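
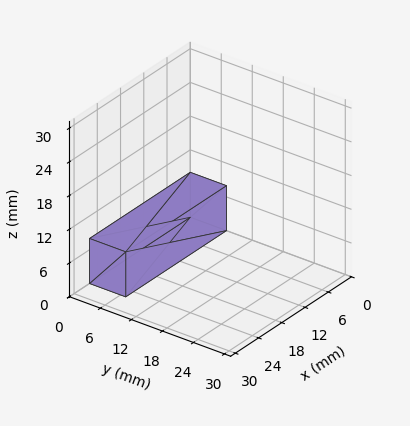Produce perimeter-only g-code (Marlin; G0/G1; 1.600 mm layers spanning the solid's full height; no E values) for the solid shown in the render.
Reading the render: the shape is a rectangular box, roughly 26 × 7 mm footprint and 8 mm tall (dimensions read to the nearest mm from the axis ticks). For the g-code, the solid's height is divided into equal slices at the stated Δz and each level perimeter traced with G1 moves after a G0 lift.

; perimeter-only toolpath
G21 ; units = mm
G90 ; absolute positioning
G28 ; home
; layer 1
G0 Z1.600
G0 X0.000 Y0.000
G1 X26.000 Y0.000
G1 X26.000 Y7.000
G1 X0.000 Y7.000
G1 X0.000 Y0.000
; layer 2
G0 Z3.200
G0 X0.000 Y0.000
G1 X26.000 Y0.000
G1 X26.000 Y7.000
G1 X0.000 Y7.000
G1 X0.000 Y0.000
; layer 3
G0 Z4.800
G0 X0.000 Y0.000
G1 X26.000 Y0.000
G1 X26.000 Y7.000
G1 X0.000 Y7.000
G1 X0.000 Y0.000
; layer 4
G0 Z6.400
G0 X0.000 Y0.000
G1 X26.000 Y0.000
G1 X26.000 Y7.000
G1 X0.000 Y7.000
G1 X0.000 Y0.000
; layer 5
G0 Z8.000
G0 X0.000 Y0.000
G1 X26.000 Y0.000
G1 X26.000 Y7.000
G1 X0.000 Y7.000
G1 X0.000 Y0.000
M2 ; end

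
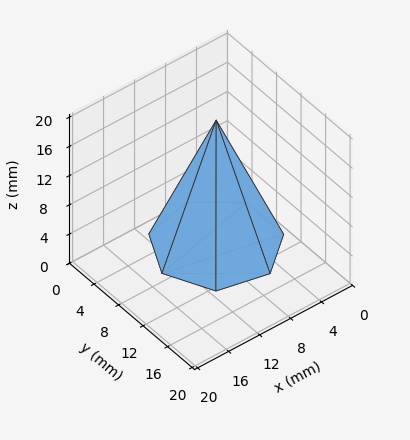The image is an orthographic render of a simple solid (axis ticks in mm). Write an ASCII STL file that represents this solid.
Reading the render: the shape is a regular 7-sided pyramid, base circumscribed radius ≈ 7 mm, apex at z ≈ 17 mm (dimensions read to the nearest mm from the axis ticks). For the STL, each face is triangulated and given an outward normal.

solid part
  facet normal 0.0000 0.0000 -1.0000
    outer loop
      vertex 5.442 13.824 0.000
      vertex 11.364 12.473 0.000
      vertex 14.000 7.000 0.000
    endloop
  endfacet
  facet normal 0.0000 0.0000 -1.0000
    outer loop
      vertex 0.693 10.037 0.000
      vertex 5.442 13.824 0.000
      vertex 14.000 7.000 0.000
    endloop
  endfacet
  facet normal 0.0000 0.0000 -1.0000
    outer loop
      vertex 0.693 3.963 0.000
      vertex 0.693 10.037 0.000
      vertex 14.000 7.000 0.000
    endloop
  endfacet
  facet normal 0.0000 0.0000 -1.0000
    outer loop
      vertex 5.442 0.176 0.000
      vertex 0.693 3.963 0.000
      vertex 14.000 7.000 0.000
    endloop
  endfacet
  facet normal 0.0000 0.0000 -1.0000
    outer loop
      vertex 11.364 1.527 0.000
      vertex 5.442 0.176 0.000
      vertex 14.000 7.000 0.000
    endloop
  endfacet
  facet normal 0.8447 0.4068 0.3478
    outer loop
      vertex 14.000 7.000 0.000
      vertex 11.364 12.473 0.000
      vertex 7.000 7.000 17.000
    endloop
  endfacet
  facet normal 0.2085 0.9141 0.3478
    outer loop
      vertex 11.364 12.473 0.000
      vertex 5.442 13.824 0.000
      vertex 7.000 7.000 17.000
    endloop
  endfacet
  facet normal -0.5845 0.7330 0.3478
    outer loop
      vertex 5.442 13.824 0.000
      vertex 0.693 10.037 0.000
      vertex 7.000 7.000 17.000
    endloop
  endfacet
  facet normal -0.9376 0.0000 0.3478
    outer loop
      vertex 0.693 10.037 0.000
      vertex 0.693 3.963 0.000
      vertex 7.000 7.000 17.000
    endloop
  endfacet
  facet normal -0.5845 -0.7330 0.3478
    outer loop
      vertex 0.693 3.963 0.000
      vertex 5.442 0.176 0.000
      vertex 7.000 7.000 17.000
    endloop
  endfacet
  facet normal 0.2085 -0.9141 0.3478
    outer loop
      vertex 5.442 0.176 0.000
      vertex 11.364 1.527 0.000
      vertex 7.000 7.000 17.000
    endloop
  endfacet
  facet normal 0.8447 -0.4068 0.3478
    outer loop
      vertex 11.364 1.527 0.000
      vertex 14.000 7.000 0.000
      vertex 7.000 7.000 17.000
    endloop
  endfacet
endsolid part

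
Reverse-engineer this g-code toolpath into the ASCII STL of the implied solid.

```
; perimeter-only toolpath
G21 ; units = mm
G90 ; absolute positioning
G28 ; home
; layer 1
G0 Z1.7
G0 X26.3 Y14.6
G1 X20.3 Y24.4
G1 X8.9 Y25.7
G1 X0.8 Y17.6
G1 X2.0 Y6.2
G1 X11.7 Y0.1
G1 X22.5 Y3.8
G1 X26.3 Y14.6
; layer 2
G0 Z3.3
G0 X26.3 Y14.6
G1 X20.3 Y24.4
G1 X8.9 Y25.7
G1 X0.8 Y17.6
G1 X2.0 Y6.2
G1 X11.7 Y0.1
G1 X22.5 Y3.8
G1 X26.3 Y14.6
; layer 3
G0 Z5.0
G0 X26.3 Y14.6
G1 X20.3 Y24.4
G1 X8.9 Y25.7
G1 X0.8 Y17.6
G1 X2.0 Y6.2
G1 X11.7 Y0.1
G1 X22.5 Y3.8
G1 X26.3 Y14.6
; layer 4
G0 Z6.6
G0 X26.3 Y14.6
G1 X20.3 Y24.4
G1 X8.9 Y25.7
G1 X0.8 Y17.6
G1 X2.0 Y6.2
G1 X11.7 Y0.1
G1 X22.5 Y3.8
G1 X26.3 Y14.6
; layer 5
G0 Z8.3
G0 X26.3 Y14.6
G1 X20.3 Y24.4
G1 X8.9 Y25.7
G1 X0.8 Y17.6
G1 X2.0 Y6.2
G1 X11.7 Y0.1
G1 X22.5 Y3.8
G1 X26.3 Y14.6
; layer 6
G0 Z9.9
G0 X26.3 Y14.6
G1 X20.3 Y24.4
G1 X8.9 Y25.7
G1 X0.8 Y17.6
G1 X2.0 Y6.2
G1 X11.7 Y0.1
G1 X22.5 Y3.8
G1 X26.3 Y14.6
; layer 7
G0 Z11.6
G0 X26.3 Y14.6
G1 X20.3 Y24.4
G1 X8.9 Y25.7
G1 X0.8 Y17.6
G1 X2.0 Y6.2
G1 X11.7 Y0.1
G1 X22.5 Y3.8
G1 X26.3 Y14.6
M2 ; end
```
solid part
  facet normal 0.0000 0.0000 -1.0000
    outer loop
      vertex 8.9 25.7 0.0
      vertex 20.3 24.4 0.0
      vertex 26.3 14.6 0.0
    endloop
  endfacet
  facet normal 0.0000 0.0000 -1.0000
    outer loop
      vertex 0.8 17.6 0.0
      vertex 8.9 25.7 0.0
      vertex 26.3 14.6 0.0
    endloop
  endfacet
  facet normal 0.0000 0.0000 -1.0000
    outer loop
      vertex 2.0 6.2 0.0
      vertex 0.8 17.6 0.0
      vertex 26.3 14.6 0.0
    endloop
  endfacet
  facet normal 0.0000 0.0000 -1.0000
    outer loop
      vertex 11.7 0.1 0.0
      vertex 2.0 6.2 0.0
      vertex 26.3 14.6 0.0
    endloop
  endfacet
  facet normal 0.0000 0.0000 -1.0000
    outer loop
      vertex 22.5 3.8 0.0
      vertex 11.7 0.1 0.0
      vertex 26.3 14.6 0.0
    endloop
  endfacet
  facet normal 0.0000 0.0000 1.0000
    outer loop
      vertex 26.3 14.6 11.6
      vertex 20.3 24.4 11.6
      vertex 8.9 25.7 11.6
    endloop
  endfacet
  facet normal 0.0000 0.0000 1.0000
    outer loop
      vertex 26.3 14.6 11.6
      vertex 8.9 25.7 11.6
      vertex 0.8 17.6 11.6
    endloop
  endfacet
  facet normal 0.0000 0.0000 1.0000
    outer loop
      vertex 26.3 14.6 11.6
      vertex 0.8 17.6 11.6
      vertex 2.0 6.2 11.6
    endloop
  endfacet
  facet normal 0.0000 0.0000 1.0000
    outer loop
      vertex 26.3 14.6 11.6
      vertex 2.0 6.2 11.6
      vertex 11.7 0.1 11.6
    endloop
  endfacet
  facet normal 0.0000 0.0000 1.0000
    outer loop
      vertex 26.3 14.6 11.6
      vertex 11.7 0.1 11.6
      vertex 22.5 3.8 11.6
    endloop
  endfacet
  facet normal 0.8529 0.5222 0.0000
    outer loop
      vertex 26.3 14.6 0.0
      vertex 20.3 24.4 0.0
      vertex 20.3 24.4 11.6
    endloop
  endfacet
  facet normal 0.8529 0.5222 0.0000
    outer loop
      vertex 26.3 14.6 0.0
      vertex 20.3 24.4 11.6
      vertex 26.3 14.6 11.6
    endloop
  endfacet
  facet normal 0.1133 0.9936 0.0000
    outer loop
      vertex 20.3 24.4 0.0
      vertex 8.9 25.7 0.0
      vertex 8.9 25.7 11.6
    endloop
  endfacet
  facet normal 0.1133 0.9936 0.0000
    outer loop
      vertex 20.3 24.4 0.0
      vertex 8.9 25.7 11.6
      vertex 20.3 24.4 11.6
    endloop
  endfacet
  facet normal -0.7071 0.7071 0.0000
    outer loop
      vertex 8.9 25.7 0.0
      vertex 0.8 17.6 0.0
      vertex 0.8 17.6 11.6
    endloop
  endfacet
  facet normal -0.7071 0.7071 0.0000
    outer loop
      vertex 8.9 25.7 0.0
      vertex 0.8 17.6 11.6
      vertex 8.9 25.7 11.6
    endloop
  endfacet
  facet normal -0.9945 -0.1047 0.0000
    outer loop
      vertex 0.8 17.6 0.0
      vertex 2.0 6.2 0.0
      vertex 2.0 6.2 11.6
    endloop
  endfacet
  facet normal -0.9945 -0.1047 0.0000
    outer loop
      vertex 0.8 17.6 0.0
      vertex 2.0 6.2 11.6
      vertex 0.8 17.6 11.6
    endloop
  endfacet
  facet normal -0.5324 -0.8465 0.0000
    outer loop
      vertex 2.0 6.2 0.0
      vertex 11.7 0.1 0.0
      vertex 11.7 0.1 11.6
    endloop
  endfacet
  facet normal -0.5324 -0.8465 0.0000
    outer loop
      vertex 2.0 6.2 0.0
      vertex 11.7 0.1 11.6
      vertex 2.0 6.2 11.6
    endloop
  endfacet
  facet normal 0.3241 -0.9460 0.0000
    outer loop
      vertex 11.7 0.1 0.0
      vertex 22.5 3.8 0.0
      vertex 22.5 3.8 11.6
    endloop
  endfacet
  facet normal 0.3241 -0.9460 0.0000
    outer loop
      vertex 11.7 0.1 0.0
      vertex 22.5 3.8 11.6
      vertex 11.7 0.1 11.6
    endloop
  endfacet
  facet normal 0.9433 -0.3319 0.0000
    outer loop
      vertex 22.5 3.8 0.0
      vertex 26.3 14.6 0.0
      vertex 26.3 14.6 11.6
    endloop
  endfacet
  facet normal 0.9433 -0.3319 0.0000
    outer loop
      vertex 22.5 3.8 0.0
      vertex 26.3 14.6 11.6
      vertex 22.5 3.8 11.6
    endloop
  endfacet
endsolid part

The G0 Z moves step by Δz≈1.7 mm. Every layer's G1 loop is the same polygon, so the solid is a straight extrusion of it from z=0 to z≈11.6. Closing with flat bottom and top caps and triangulating gives 24 facets — a regular 7-sided prism (a cylinder approximated with 7 flat sides), circumscribed radius ≈ 13.2 mm, height ≈ 11.6 mm.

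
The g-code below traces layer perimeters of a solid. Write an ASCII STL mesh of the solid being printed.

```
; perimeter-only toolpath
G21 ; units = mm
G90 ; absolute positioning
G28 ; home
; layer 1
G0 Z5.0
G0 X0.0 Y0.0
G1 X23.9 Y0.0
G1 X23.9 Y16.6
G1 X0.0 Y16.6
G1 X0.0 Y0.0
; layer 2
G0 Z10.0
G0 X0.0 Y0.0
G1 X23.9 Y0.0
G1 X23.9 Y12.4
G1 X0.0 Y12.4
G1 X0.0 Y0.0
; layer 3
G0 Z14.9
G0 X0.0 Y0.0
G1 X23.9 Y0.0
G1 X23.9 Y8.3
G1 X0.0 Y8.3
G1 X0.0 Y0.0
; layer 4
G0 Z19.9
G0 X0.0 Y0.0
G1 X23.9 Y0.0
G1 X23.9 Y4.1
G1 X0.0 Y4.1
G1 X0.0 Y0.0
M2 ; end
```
solid part
  facet normal 0.0000 0.0000 -1.0000
    outer loop
      vertex 23.9 20.7 0.0
      vertex 23.9 0.0 0.0
      vertex 0.0 0.0 0.0
    endloop
  endfacet
  facet normal 0.0000 0.0000 -1.0000
    outer loop
      vertex 0.0 20.7 0.0
      vertex 23.9 20.7 0.0
      vertex 0.0 0.0 0.0
    endloop
  endfacet
  facet normal 0.0000 -1.0000 0.0000
    outer loop
      vertex 0.0 0.0 0.0
      vertex 23.9 0.0 0.0
      vertex 23.9 0.0 24.9
    endloop
  endfacet
  facet normal 0.0000 -1.0000 0.0000
    outer loop
      vertex 0.0 0.0 0.0
      vertex 23.9 0.0 24.9
      vertex 0.0 0.0 24.9
    endloop
  endfacet
  facet normal 0.0000 0.7690 0.6393
    outer loop
      vertex 0.0 0.0 24.9
      vertex 23.9 0.0 24.9
      vertex 23.9 20.7 0.0
    endloop
  endfacet
  facet normal 0.0000 0.7690 0.6393
    outer loop
      vertex 0.0 0.0 24.9
      vertex 23.9 20.7 0.0
      vertex 0.0 20.7 0.0
    endloop
  endfacet
  facet normal -1.0000 0.0000 0.0000
    outer loop
      vertex 0.0 0.0 24.9
      vertex 0.0 20.7 0.0
      vertex 0.0 0.0 0.0
    endloop
  endfacet
  facet normal 1.0000 0.0000 0.0000
    outer loop
      vertex 23.9 0.0 0.0
      vertex 23.9 20.7 0.0
      vertex 23.9 0.0 24.9
    endloop
  endfacet
endsolid part

The G0 Z moves step by Δz≈5.0 mm. The G1 loops shrink linearly with z, so the solid tapers from its base footprint up to z≈24.9. Closing with a flat bottom cap and the tapered top and triangulating gives 8 facets — a wedge (ramp): 23.9 × 20.7 mm base, rising to 24.9 mm along the y=0 edge and sloping linearly to z=0 at y=20.7.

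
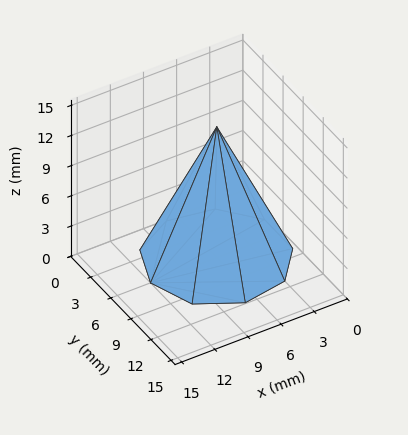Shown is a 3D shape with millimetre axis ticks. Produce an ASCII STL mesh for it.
Reading the render: the shape is a regular 9-sided pyramid, base circumscribed radius ≈ 6 mm, apex at z ≈ 13 mm (dimensions read to the nearest mm from the axis ticks). For the STL, each face is triangulated and given an outward normal.

solid part
  facet normal 0.0000 0.0000 -1.0000
    outer loop
      vertex 7.0 11.9 0.0
      vertex 10.6 9.9 0.0
      vertex 12.0 6.0 0.0
    endloop
  endfacet
  facet normal 0.0000 0.0000 -1.0000
    outer loop
      vertex 3.0 11.2 0.0
      vertex 7.0 11.9 0.0
      vertex 12.0 6.0 0.0
    endloop
  endfacet
  facet normal 0.0000 0.0000 -1.0000
    outer loop
      vertex 0.4 8.1 0.0
      vertex 3.0 11.2 0.0
      vertex 12.0 6.0 0.0
    endloop
  endfacet
  facet normal 0.0000 0.0000 -1.0000
    outer loop
      vertex 0.4 3.9 0.0
      vertex 0.4 8.1 0.0
      vertex 12.0 6.0 0.0
    endloop
  endfacet
  facet normal 0.0000 0.0000 -1.0000
    outer loop
      vertex 3.0 0.8 0.0
      vertex 0.4 3.9 0.0
      vertex 12.0 6.0 0.0
    endloop
  endfacet
  facet normal 0.0000 0.0000 -1.0000
    outer loop
      vertex 7.0 0.1 0.0
      vertex 3.0 0.8 0.0
      vertex 12.0 6.0 0.0
    endloop
  endfacet
  facet normal 0.0000 0.0000 -1.0000
    outer loop
      vertex 10.6 2.1 0.0
      vertex 7.0 0.1 0.0
      vertex 12.0 6.0 0.0
    endloop
  endfacet
  facet normal 0.8633 0.3099 0.3984
    outer loop
      vertex 12.0 6.0 0.0
      vertex 10.6 9.9 0.0
      vertex 6.0 6.0 13.0
    endloop
  endfacet
  facet normal 0.4455 0.8019 0.3982
    outer loop
      vertex 10.6 9.9 0.0
      vertex 7.0 11.9 0.0
      vertex 6.0 6.0 13.0
    endloop
  endfacet
  facet normal -0.1581 0.9037 0.3980
    outer loop
      vertex 7.0 11.9 0.0
      vertex 3.0 11.2 0.0
      vertex 6.0 6.0 13.0
    endloop
  endfacet
  facet normal -0.7029 0.5895 0.3980
    outer loop
      vertex 3.0 11.2 0.0
      vertex 0.4 8.1 0.0
      vertex 6.0 6.0 13.0
    endloop
  endfacet
  facet normal -0.9184 0.0000 0.3956
    outer loop
      vertex 0.4 8.1 0.0
      vertex 0.4 3.9 0.0
      vertex 6.0 6.0 13.0
    endloop
  endfacet
  facet normal -0.7029 -0.5895 0.3980
    outer loop
      vertex 0.4 3.9 0.0
      vertex 3.0 0.8 0.0
      vertex 6.0 6.0 13.0
    endloop
  endfacet
  facet normal -0.1581 -0.9037 0.3980
    outer loop
      vertex 3.0 0.8 0.0
      vertex 7.0 0.1 0.0
      vertex 6.0 6.0 13.0
    endloop
  endfacet
  facet normal 0.4455 -0.8019 0.3982
    outer loop
      vertex 7.0 0.1 0.0
      vertex 10.6 2.1 0.0
      vertex 6.0 6.0 13.0
    endloop
  endfacet
  facet normal 0.8633 -0.3099 0.3984
    outer loop
      vertex 10.6 2.1 0.0
      vertex 12.0 6.0 0.0
      vertex 6.0 6.0 13.0
    endloop
  endfacet
endsolid part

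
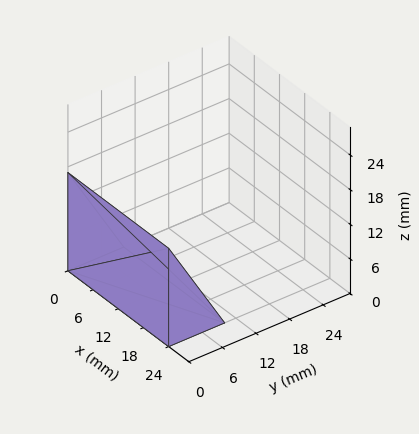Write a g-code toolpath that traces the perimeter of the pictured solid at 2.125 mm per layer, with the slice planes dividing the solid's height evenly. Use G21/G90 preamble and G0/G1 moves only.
Reading the render: the shape is a wedge (ramp): 24 × 10 mm base, rising to 17 mm along the y=0 edge and sloping linearly to z=0 at y=10 (dimensions read to the nearest mm from the axis ticks). For the g-code, the solid's height is divided into equal slices at the stated Δz and each level perimeter traced with G1 moves after a G0 lift.

; perimeter-only toolpath
G21 ; units = mm
G90 ; absolute positioning
G28 ; home
; layer 1
G0 Z2.125
G0 X0.000 Y0.000
G1 X24.000 Y0.000
G1 X24.000 Y8.750
G1 X0.000 Y8.750
G1 X0.000 Y0.000
; layer 2
G0 Z4.250
G0 X0.000 Y0.000
G1 X24.000 Y0.000
G1 X24.000 Y7.500
G1 X0.000 Y7.500
G1 X0.000 Y0.000
; layer 3
G0 Z6.375
G0 X0.000 Y0.000
G1 X24.000 Y0.000
G1 X24.000 Y6.250
G1 X0.000 Y6.250
G1 X0.000 Y0.000
; layer 4
G0 Z8.500
G0 X0.000 Y0.000
G1 X24.000 Y0.000
G1 X24.000 Y5.000
G1 X0.000 Y5.000
G1 X0.000 Y0.000
; layer 5
G0 Z10.625
G0 X0.000 Y0.000
G1 X24.000 Y0.000
G1 X24.000 Y3.750
G1 X0.000 Y3.750
G1 X0.000 Y0.000
; layer 6
G0 Z12.750
G0 X0.000 Y0.000
G1 X24.000 Y0.000
G1 X24.000 Y2.500
G1 X0.000 Y2.500
G1 X0.000 Y0.000
; layer 7
G0 Z14.875
G0 X0.000 Y0.000
G1 X24.000 Y0.000
G1 X24.000 Y1.250
G1 X0.000 Y1.250
G1 X0.000 Y0.000
M2 ; end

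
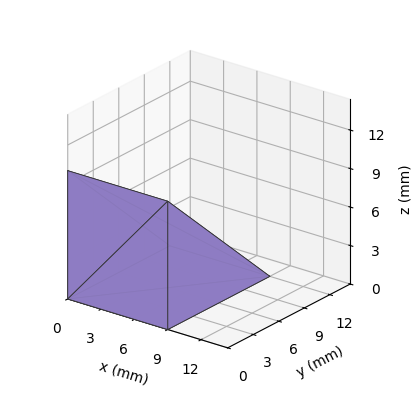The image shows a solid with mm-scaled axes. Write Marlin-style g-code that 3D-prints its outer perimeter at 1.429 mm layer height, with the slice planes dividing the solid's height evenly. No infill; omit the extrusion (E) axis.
Reading the render: the shape is a wedge (ramp): 9 × 12 mm base, rising to 10 mm along the y=0 edge and sloping linearly to z=0 at y=12 (dimensions read to the nearest mm from the axis ticks). For the g-code, the solid's height is divided into equal slices at the stated Δz and each level perimeter traced with G1 moves after a G0 lift.

; perimeter-only toolpath
G21 ; units = mm
G90 ; absolute positioning
G28 ; home
; layer 1
G0 Z1.429
G0 X0.000 Y0.000
G1 X9.000 Y0.000
G1 X9.000 Y10.286
G1 X0.000 Y10.286
G1 X0.000 Y0.000
; layer 2
G0 Z2.857
G0 X0.000 Y0.000
G1 X9.000 Y0.000
G1 X9.000 Y8.571
G1 X0.000 Y8.571
G1 X0.000 Y0.000
; layer 3
G0 Z4.286
G0 X0.000 Y0.000
G1 X9.000 Y0.000
G1 X9.000 Y6.857
G1 X0.000 Y6.857
G1 X0.000 Y0.000
; layer 4
G0 Z5.714
G0 X0.000 Y0.000
G1 X9.000 Y0.000
G1 X9.000 Y5.143
G1 X0.000 Y5.143
G1 X0.000 Y0.000
; layer 5
G0 Z7.143
G0 X0.000 Y0.000
G1 X9.000 Y0.000
G1 X9.000 Y3.429
G1 X0.000 Y3.429
G1 X0.000 Y0.000
; layer 6
G0 Z8.571
G0 X0.000 Y0.000
G1 X9.000 Y0.000
G1 X9.000 Y1.714
G1 X0.000 Y1.714
G1 X0.000 Y0.000
M2 ; end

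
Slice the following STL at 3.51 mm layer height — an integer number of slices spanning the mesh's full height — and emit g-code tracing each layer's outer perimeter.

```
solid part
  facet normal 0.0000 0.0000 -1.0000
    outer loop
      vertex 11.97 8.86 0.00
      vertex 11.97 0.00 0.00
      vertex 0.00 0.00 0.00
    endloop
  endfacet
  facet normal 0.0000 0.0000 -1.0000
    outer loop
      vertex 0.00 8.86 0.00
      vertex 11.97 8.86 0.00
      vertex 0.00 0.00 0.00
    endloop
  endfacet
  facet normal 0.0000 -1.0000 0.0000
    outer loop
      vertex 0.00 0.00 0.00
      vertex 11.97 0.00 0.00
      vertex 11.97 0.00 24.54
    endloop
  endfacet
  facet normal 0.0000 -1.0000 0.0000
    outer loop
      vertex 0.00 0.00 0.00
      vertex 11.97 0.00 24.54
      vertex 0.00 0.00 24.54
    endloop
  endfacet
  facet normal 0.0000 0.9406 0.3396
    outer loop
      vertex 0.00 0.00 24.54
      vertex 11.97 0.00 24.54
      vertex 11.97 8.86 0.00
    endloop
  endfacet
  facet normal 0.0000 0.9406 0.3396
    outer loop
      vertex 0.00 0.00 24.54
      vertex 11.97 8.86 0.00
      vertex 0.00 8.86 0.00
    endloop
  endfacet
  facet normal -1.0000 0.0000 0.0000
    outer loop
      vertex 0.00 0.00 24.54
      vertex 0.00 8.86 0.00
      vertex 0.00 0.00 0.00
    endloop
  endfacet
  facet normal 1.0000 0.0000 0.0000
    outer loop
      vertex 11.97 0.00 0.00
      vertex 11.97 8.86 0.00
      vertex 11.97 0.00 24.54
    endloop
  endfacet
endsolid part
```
; perimeter-only toolpath
G21 ; units = mm
G90 ; absolute positioning
G28 ; home
; layer 1
G0 Z3.51
G0 X0.00 Y0.00
G1 X11.97 Y0.00
G1 X11.97 Y7.59
G1 X0.00 Y7.59
G1 X0.00 Y0.00
; layer 2
G0 Z7.01
G0 X0.00 Y0.00
G1 X11.97 Y0.00
G1 X11.97 Y6.33
G1 X0.00 Y6.33
G1 X0.00 Y0.00
; layer 3
G0 Z10.52
G0 X0.00 Y0.00
G1 X11.97 Y0.00
G1 X11.97 Y5.06
G1 X0.00 Y5.06
G1 X0.00 Y0.00
; layer 4
G0 Z14.02
G0 X0.00 Y0.00
G1 X11.97 Y0.00
G1 X11.97 Y3.80
G1 X0.00 Y3.80
G1 X0.00 Y0.00
; layer 5
G0 Z17.53
G0 X0.00 Y0.00
G1 X11.97 Y0.00
G1 X11.97 Y2.53
G1 X0.00 Y2.53
G1 X0.00 Y0.00
; layer 6
G0 Z21.03
G0 X0.00 Y0.00
G1 X11.97 Y0.00
G1 X11.97 Y1.27
G1 X0.00 Y1.27
G1 X0.00 Y0.00
M2 ; end

The solid is a wedge (ramp): 12 × 8.86 mm base, rising to 24.5 mm along the y=0 edge and sloping linearly to z=0 at y=8.86. Slicing at Δz = 3.51 mm — 7 equal slices spanning the solid's height, so layer i sits at z = i·h/7 — gives 6 non-empty perimeters. Each is a 4-segment closed polygon; G0 lifts to the layer z and rapids to the start vertex, then G1 traces the edges. The cross-section shrinks linearly with z (the slice at the apex is degenerate and omitted).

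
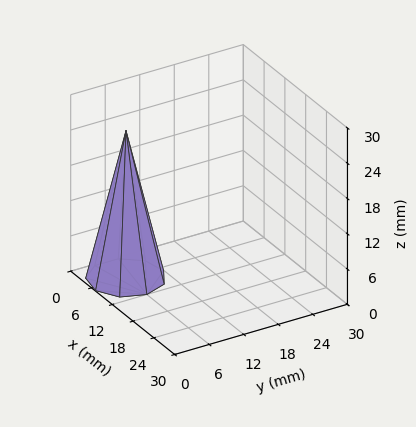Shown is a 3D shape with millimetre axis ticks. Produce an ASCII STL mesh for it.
Reading the render: the shape is a regular 9-sided pyramid, base circumscribed radius ≈ 6 mm, apex at z ≈ 25 mm (dimensions read to the nearest mm from the axis ticks). For the STL, each face is triangulated and given an outward normal.

solid part
  facet normal 0.0000 0.0000 -1.0000
    outer loop
      vertex 7.042 11.909 0.000
      vertex 10.596 9.857 0.000
      vertex 12.000 6.000 0.000
    endloop
  endfacet
  facet normal 0.0000 0.0000 -1.0000
    outer loop
      vertex 3.000 11.196 0.000
      vertex 7.042 11.909 0.000
      vertex 12.000 6.000 0.000
    endloop
  endfacet
  facet normal 0.0000 0.0000 -1.0000
    outer loop
      vertex 0.362 8.052 0.000
      vertex 3.000 11.196 0.000
      vertex 12.000 6.000 0.000
    endloop
  endfacet
  facet normal 0.0000 0.0000 -1.0000
    outer loop
      vertex 0.362 3.948 0.000
      vertex 0.362 8.052 0.000
      vertex 12.000 6.000 0.000
    endloop
  endfacet
  facet normal 0.0000 0.0000 -1.0000
    outer loop
      vertex 3.000 0.804 0.000
      vertex 0.362 3.948 0.000
      vertex 12.000 6.000 0.000
    endloop
  endfacet
  facet normal 0.0000 0.0000 -1.0000
    outer loop
      vertex 7.042 0.091 0.000
      vertex 3.000 0.804 0.000
      vertex 12.000 6.000 0.000
    endloop
  endfacet
  facet normal 0.0000 0.0000 -1.0000
    outer loop
      vertex 10.596 2.143 0.000
      vertex 7.042 0.091 0.000
      vertex 12.000 6.000 0.000
    endloop
  endfacet
  facet normal 0.9167 0.3337 0.2200
    outer loop
      vertex 12.000 6.000 0.000
      vertex 10.596 9.857 0.000
      vertex 6.000 6.000 25.000
    endloop
  endfacet
  facet normal 0.4878 0.8448 0.2200
    outer loop
      vertex 10.596 9.857 0.000
      vertex 7.042 11.909 0.000
      vertex 6.000 6.000 25.000
    endloop
  endfacet
  facet normal -0.1695 0.9607 0.2200
    outer loop
      vertex 7.042 11.909 0.000
      vertex 3.000 11.196 0.000
      vertex 6.000 6.000 25.000
    endloop
  endfacet
  facet normal -0.7473 0.6270 0.2200
    outer loop
      vertex 3.000 11.196 0.000
      vertex 0.362 8.052 0.000
      vertex 6.000 6.000 25.000
    endloop
  endfacet
  facet normal -0.9755 0.0000 0.2200
    outer loop
      vertex 0.362 8.052 0.000
      vertex 0.362 3.948 0.000
      vertex 6.000 6.000 25.000
    endloop
  endfacet
  facet normal -0.7473 -0.6270 0.2200
    outer loop
      vertex 0.362 3.948 0.000
      vertex 3.000 0.804 0.000
      vertex 6.000 6.000 25.000
    endloop
  endfacet
  facet normal -0.1695 -0.9607 0.2200
    outer loop
      vertex 3.000 0.804 0.000
      vertex 7.042 0.091 0.000
      vertex 6.000 6.000 25.000
    endloop
  endfacet
  facet normal 0.4878 -0.8448 0.2200
    outer loop
      vertex 7.042 0.091 0.000
      vertex 10.596 2.143 0.000
      vertex 6.000 6.000 25.000
    endloop
  endfacet
  facet normal 0.9167 -0.3337 0.2200
    outer loop
      vertex 10.596 2.143 0.000
      vertex 12.000 6.000 0.000
      vertex 6.000 6.000 25.000
    endloop
  endfacet
endsolid part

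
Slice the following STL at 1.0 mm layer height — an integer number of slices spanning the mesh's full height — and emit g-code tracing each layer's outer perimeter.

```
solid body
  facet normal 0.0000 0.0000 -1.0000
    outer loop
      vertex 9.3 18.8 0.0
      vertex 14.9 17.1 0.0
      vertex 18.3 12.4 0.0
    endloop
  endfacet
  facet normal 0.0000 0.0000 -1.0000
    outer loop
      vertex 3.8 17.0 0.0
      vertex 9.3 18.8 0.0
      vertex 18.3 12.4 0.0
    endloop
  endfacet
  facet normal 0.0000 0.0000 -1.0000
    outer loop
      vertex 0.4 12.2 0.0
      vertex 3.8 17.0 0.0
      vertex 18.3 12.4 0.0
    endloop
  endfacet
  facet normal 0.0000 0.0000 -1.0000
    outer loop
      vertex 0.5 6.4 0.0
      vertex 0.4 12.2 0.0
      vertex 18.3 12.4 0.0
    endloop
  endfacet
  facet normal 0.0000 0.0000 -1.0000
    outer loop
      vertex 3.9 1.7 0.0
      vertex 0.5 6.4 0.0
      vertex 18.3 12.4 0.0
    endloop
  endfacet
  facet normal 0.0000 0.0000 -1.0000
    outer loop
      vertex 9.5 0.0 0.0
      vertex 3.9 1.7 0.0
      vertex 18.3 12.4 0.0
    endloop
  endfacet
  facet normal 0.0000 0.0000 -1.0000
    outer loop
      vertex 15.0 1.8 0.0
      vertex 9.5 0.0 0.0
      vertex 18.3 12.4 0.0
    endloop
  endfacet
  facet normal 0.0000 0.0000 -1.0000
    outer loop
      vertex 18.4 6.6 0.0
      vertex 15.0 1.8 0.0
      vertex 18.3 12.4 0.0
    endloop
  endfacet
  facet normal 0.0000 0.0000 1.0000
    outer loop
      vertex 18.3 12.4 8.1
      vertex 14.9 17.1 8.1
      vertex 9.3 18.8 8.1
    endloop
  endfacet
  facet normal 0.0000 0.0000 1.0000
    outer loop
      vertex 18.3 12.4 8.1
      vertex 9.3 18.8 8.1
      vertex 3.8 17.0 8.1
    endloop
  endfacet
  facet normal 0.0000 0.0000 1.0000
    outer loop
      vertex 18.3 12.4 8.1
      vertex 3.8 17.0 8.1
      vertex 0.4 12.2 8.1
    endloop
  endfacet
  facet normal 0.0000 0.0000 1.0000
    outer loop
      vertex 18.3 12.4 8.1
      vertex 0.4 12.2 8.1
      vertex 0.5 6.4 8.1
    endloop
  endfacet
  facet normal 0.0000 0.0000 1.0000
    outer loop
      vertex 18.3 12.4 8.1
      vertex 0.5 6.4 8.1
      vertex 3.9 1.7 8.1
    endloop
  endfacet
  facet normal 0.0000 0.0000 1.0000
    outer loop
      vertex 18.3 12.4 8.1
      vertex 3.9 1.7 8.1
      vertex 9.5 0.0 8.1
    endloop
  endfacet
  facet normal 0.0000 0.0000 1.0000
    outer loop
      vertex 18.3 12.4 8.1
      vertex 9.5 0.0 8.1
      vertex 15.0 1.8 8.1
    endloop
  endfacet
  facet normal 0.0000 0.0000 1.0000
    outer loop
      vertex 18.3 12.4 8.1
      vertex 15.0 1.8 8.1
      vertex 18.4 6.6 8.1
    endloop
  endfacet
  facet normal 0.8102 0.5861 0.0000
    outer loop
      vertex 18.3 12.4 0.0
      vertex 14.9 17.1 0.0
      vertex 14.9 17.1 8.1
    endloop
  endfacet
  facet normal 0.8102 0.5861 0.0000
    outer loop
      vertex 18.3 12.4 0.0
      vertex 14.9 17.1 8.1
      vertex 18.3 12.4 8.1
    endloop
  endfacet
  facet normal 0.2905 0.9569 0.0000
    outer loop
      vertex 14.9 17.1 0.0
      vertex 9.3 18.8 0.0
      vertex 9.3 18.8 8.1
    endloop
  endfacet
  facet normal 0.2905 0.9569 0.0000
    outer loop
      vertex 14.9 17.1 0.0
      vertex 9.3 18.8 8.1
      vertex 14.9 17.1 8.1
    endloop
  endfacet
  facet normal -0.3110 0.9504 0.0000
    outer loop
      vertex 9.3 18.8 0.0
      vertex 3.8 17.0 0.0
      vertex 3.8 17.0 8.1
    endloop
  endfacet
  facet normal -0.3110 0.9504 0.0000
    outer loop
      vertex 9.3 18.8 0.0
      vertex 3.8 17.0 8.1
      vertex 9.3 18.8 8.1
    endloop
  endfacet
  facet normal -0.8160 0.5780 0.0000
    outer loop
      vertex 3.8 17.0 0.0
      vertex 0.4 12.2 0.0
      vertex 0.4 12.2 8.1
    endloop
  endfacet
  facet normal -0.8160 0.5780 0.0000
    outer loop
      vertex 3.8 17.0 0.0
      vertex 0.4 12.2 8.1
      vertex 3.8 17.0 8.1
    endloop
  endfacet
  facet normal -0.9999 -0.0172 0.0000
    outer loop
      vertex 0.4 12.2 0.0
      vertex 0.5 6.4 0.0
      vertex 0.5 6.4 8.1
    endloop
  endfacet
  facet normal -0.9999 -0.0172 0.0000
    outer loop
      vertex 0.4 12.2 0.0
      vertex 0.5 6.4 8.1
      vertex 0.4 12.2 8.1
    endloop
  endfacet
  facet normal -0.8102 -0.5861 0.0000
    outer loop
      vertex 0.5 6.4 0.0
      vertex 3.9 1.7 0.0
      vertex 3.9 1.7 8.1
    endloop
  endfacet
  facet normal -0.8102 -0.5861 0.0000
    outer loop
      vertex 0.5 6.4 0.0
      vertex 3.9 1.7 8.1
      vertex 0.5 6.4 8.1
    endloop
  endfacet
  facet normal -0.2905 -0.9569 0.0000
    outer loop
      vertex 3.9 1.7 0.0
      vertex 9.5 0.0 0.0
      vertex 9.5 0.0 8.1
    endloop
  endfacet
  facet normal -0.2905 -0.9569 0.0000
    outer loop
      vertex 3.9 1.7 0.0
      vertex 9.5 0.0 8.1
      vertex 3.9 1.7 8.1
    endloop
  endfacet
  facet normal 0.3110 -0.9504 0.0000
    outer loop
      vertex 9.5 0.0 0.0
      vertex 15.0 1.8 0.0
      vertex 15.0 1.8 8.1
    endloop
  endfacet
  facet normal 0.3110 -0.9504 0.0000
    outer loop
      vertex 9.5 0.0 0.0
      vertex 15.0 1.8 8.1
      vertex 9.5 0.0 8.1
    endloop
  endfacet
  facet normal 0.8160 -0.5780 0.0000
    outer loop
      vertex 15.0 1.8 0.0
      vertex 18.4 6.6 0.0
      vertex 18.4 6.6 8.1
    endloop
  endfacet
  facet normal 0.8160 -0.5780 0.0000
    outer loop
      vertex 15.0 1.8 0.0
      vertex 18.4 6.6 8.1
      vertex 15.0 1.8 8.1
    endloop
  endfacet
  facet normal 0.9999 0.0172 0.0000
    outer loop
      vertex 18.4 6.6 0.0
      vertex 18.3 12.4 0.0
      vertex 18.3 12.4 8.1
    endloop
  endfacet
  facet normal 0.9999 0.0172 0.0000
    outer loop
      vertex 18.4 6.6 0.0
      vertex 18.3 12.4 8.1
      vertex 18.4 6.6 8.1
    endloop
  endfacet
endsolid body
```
; perimeter-only toolpath
G21 ; units = mm
G90 ; absolute positioning
G28 ; home
; layer 1
G0 Z1.0
G0 X18.3 Y12.4
G1 X14.9 Y17.1
G1 X9.3 Y18.8
G1 X3.8 Y17.0
G1 X0.4 Y12.2
G1 X0.5 Y6.4
G1 X3.9 Y1.7
G1 X9.5 Y0.0
G1 X15.0 Y1.8
G1 X18.4 Y6.6
G1 X18.3 Y12.4
; layer 2
G0 Z2.0
G0 X18.3 Y12.4
G1 X14.9 Y17.1
G1 X9.3 Y18.8
G1 X3.8 Y17.0
G1 X0.4 Y12.2
G1 X0.5 Y6.4
G1 X3.9 Y1.7
G1 X9.5 Y0.0
G1 X15.0 Y1.8
G1 X18.4 Y6.6
G1 X18.3 Y12.4
; layer 3
G0 Z3.0
G0 X18.3 Y12.4
G1 X14.9 Y17.1
G1 X9.3 Y18.8
G1 X3.8 Y17.0
G1 X0.4 Y12.2
G1 X0.5 Y6.4
G1 X3.9 Y1.7
G1 X9.5 Y0.0
G1 X15.0 Y1.8
G1 X18.4 Y6.6
G1 X18.3 Y12.4
; layer 4
G0 Z4.0
G0 X18.3 Y12.4
G1 X14.9 Y17.1
G1 X9.3 Y18.8
G1 X3.8 Y17.0
G1 X0.4 Y12.2
G1 X0.5 Y6.4
G1 X3.9 Y1.7
G1 X9.5 Y0.0
G1 X15.0 Y1.8
G1 X18.4 Y6.6
G1 X18.3 Y12.4
; layer 5
G0 Z5.1
G0 X18.3 Y12.4
G1 X14.9 Y17.1
G1 X9.3 Y18.8
G1 X3.8 Y17.0
G1 X0.4 Y12.2
G1 X0.5 Y6.4
G1 X3.9 Y1.7
G1 X9.5 Y0.0
G1 X15.0 Y1.8
G1 X18.4 Y6.6
G1 X18.3 Y12.4
; layer 6
G0 Z6.1
G0 X18.3 Y12.4
G1 X14.9 Y17.1
G1 X9.3 Y18.8
G1 X3.8 Y17.0
G1 X0.4 Y12.2
G1 X0.5 Y6.4
G1 X3.9 Y1.7
G1 X9.5 Y0.0
G1 X15.0 Y1.8
G1 X18.4 Y6.6
G1 X18.3 Y12.4
; layer 7
G0 Z7.1
G0 X18.3 Y12.4
G1 X14.9 Y17.1
G1 X9.3 Y18.8
G1 X3.8 Y17.0
G1 X0.4 Y12.2
G1 X0.5 Y6.4
G1 X3.9 Y1.7
G1 X9.5 Y0.0
G1 X15.0 Y1.8
G1 X18.4 Y6.6
G1 X18.3 Y12.4
; layer 8
G0 Z8.1
G0 X18.3 Y12.4
G1 X14.9 Y17.1
G1 X9.3 Y18.8
G1 X3.8 Y17.0
G1 X0.4 Y12.2
G1 X0.5 Y6.4
G1 X3.9 Y1.7
G1 X9.5 Y0.0
G1 X15.0 Y1.8
G1 X18.4 Y6.6
G1 X18.3 Y12.4
M2 ; end

The solid is a regular 10-sided prism (a cylinder approximated with 10 flat sides), circumscribed radius ≈ 9.4 mm, height ≈ 8.1 mm. Slicing at Δz = 1.0 mm — 8 equal slices spanning the solid's height, so layer i sits at z = i·h/8 — gives 8 non-empty perimeters. Each is a 10-segment closed polygon; G0 lifts to the layer z and rapids to the start vertex, then G1 traces the edges.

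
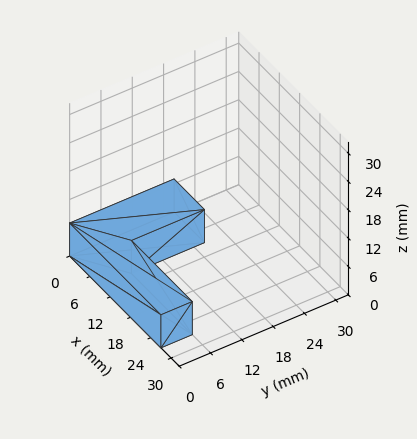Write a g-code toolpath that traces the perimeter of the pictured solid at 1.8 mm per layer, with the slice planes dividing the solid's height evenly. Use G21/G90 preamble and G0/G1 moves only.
Reading the render: the shape is an L-shaped prism: outer 27 × 20 mm, arm thicknesses ≈ 6 mm (horizontal) and 9 mm (vertical), extruded 7 mm in z (dimensions read to the nearest mm from the axis ticks). For the g-code, the solid's height is divided into equal slices at the stated Δz and each level perimeter traced with G1 moves after a G0 lift.

; perimeter-only toolpath
G21 ; units = mm
G90 ; absolute positioning
G28 ; home
; layer 1
G0 Z1.8
G0 X0.0 Y0.0
G1 X27.0 Y0.0
G1 X27.0 Y6.0
G1 X9.0 Y6.0
G1 X9.0 Y20.0
G1 X0.0 Y20.0
G1 X0.0 Y0.0
; layer 2
G0 Z3.5
G0 X0.0 Y0.0
G1 X27.0 Y0.0
G1 X27.0 Y6.0
G1 X9.0 Y6.0
G1 X9.0 Y20.0
G1 X0.0 Y20.0
G1 X0.0 Y0.0
; layer 3
G0 Z5.2
G0 X0.0 Y0.0
G1 X27.0 Y0.0
G1 X27.0 Y6.0
G1 X9.0 Y6.0
G1 X9.0 Y20.0
G1 X0.0 Y20.0
G1 X0.0 Y0.0
; layer 4
G0 Z7.0
G0 X0.0 Y0.0
G1 X27.0 Y0.0
G1 X27.0 Y6.0
G1 X9.0 Y6.0
G1 X9.0 Y20.0
G1 X0.0 Y20.0
G1 X0.0 Y0.0
M2 ; end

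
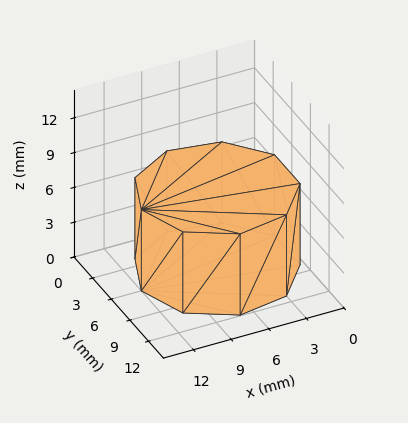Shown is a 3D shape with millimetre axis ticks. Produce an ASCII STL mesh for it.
Reading the render: the shape is a regular 9-sided prism (a cylinder approximated with 9 flat sides), circumscribed radius ≈ 6 mm, height ≈ 7 mm (dimensions read to the nearest mm from the axis ticks). For the STL, each face is triangulated and given an outward normal.

solid part
  facet normal 0.0000 0.0000 -1.0000
    outer loop
      vertex 7.042 11.909 0.000
      vertex 10.596 9.857 0.000
      vertex 12.000 6.000 0.000
    endloop
  endfacet
  facet normal 0.0000 0.0000 -1.0000
    outer loop
      vertex 3.000 11.196 0.000
      vertex 7.042 11.909 0.000
      vertex 12.000 6.000 0.000
    endloop
  endfacet
  facet normal 0.0000 0.0000 -1.0000
    outer loop
      vertex 0.362 8.052 0.000
      vertex 3.000 11.196 0.000
      vertex 12.000 6.000 0.000
    endloop
  endfacet
  facet normal 0.0000 0.0000 -1.0000
    outer loop
      vertex 0.362 3.948 0.000
      vertex 0.362 8.052 0.000
      vertex 12.000 6.000 0.000
    endloop
  endfacet
  facet normal 0.0000 0.0000 -1.0000
    outer loop
      vertex 3.000 0.804 0.000
      vertex 0.362 3.948 0.000
      vertex 12.000 6.000 0.000
    endloop
  endfacet
  facet normal 0.0000 0.0000 -1.0000
    outer loop
      vertex 7.042 0.091 0.000
      vertex 3.000 0.804 0.000
      vertex 12.000 6.000 0.000
    endloop
  endfacet
  facet normal 0.0000 0.0000 -1.0000
    outer loop
      vertex 10.596 2.143 0.000
      vertex 7.042 0.091 0.000
      vertex 12.000 6.000 0.000
    endloop
  endfacet
  facet normal 0.0000 0.0000 1.0000
    outer loop
      vertex 12.000 6.000 7.000
      vertex 10.596 9.857 7.000
      vertex 7.042 11.909 7.000
    endloop
  endfacet
  facet normal 0.0000 0.0000 1.0000
    outer loop
      vertex 12.000 6.000 7.000
      vertex 7.042 11.909 7.000
      vertex 3.000 11.196 7.000
    endloop
  endfacet
  facet normal 0.0000 0.0000 1.0000
    outer loop
      vertex 12.000 6.000 7.000
      vertex 3.000 11.196 7.000
      vertex 0.362 8.052 7.000
    endloop
  endfacet
  facet normal 0.0000 0.0000 1.0000
    outer loop
      vertex 12.000 6.000 7.000
      vertex 0.362 8.052 7.000
      vertex 0.362 3.948 7.000
    endloop
  endfacet
  facet normal 0.0000 0.0000 1.0000
    outer loop
      vertex 12.000 6.000 7.000
      vertex 0.362 3.948 7.000
      vertex 3.000 0.804 7.000
    endloop
  endfacet
  facet normal 0.0000 0.0000 1.0000
    outer loop
      vertex 12.000 6.000 7.000
      vertex 3.000 0.804 7.000
      vertex 7.042 0.091 7.000
    endloop
  endfacet
  facet normal 0.0000 0.0000 1.0000
    outer loop
      vertex 12.000 6.000 7.000
      vertex 7.042 0.091 7.000
      vertex 10.596 2.143 7.000
    endloop
  endfacet
  facet normal 0.9397 0.3421 0.0000
    outer loop
      vertex 12.000 6.000 0.000
      vertex 10.596 9.857 0.000
      vertex 10.596 9.857 7.000
    endloop
  endfacet
  facet normal 0.9397 0.3421 0.0000
    outer loop
      vertex 12.000 6.000 0.000
      vertex 10.596 9.857 7.000
      vertex 12.000 6.000 7.000
    endloop
  endfacet
  facet normal 0.5000 0.8660 0.0000
    outer loop
      vertex 10.596 9.857 0.000
      vertex 7.042 11.909 0.000
      vertex 7.042 11.909 7.000
    endloop
  endfacet
  facet normal 0.5000 0.8660 0.0000
    outer loop
      vertex 10.596 9.857 0.000
      vertex 7.042 11.909 7.000
      vertex 10.596 9.857 7.000
    endloop
  endfacet
  facet normal -0.1737 0.9848 0.0000
    outer loop
      vertex 7.042 11.909 0.000
      vertex 3.000 11.196 0.000
      vertex 3.000 11.196 7.000
    endloop
  endfacet
  facet normal -0.1737 0.9848 0.0000
    outer loop
      vertex 7.042 11.909 0.000
      vertex 3.000 11.196 7.000
      vertex 7.042 11.909 7.000
    endloop
  endfacet
  facet normal -0.7661 0.6428 0.0000
    outer loop
      vertex 3.000 11.196 0.000
      vertex 0.362 8.052 0.000
      vertex 0.362 8.052 7.000
    endloop
  endfacet
  facet normal -0.7661 0.6428 0.0000
    outer loop
      vertex 3.000 11.196 0.000
      vertex 0.362 8.052 7.000
      vertex 3.000 11.196 7.000
    endloop
  endfacet
  facet normal -1.0000 0.0000 0.0000
    outer loop
      vertex 0.362 8.052 0.000
      vertex 0.362 3.948 0.000
      vertex 0.362 3.948 7.000
    endloop
  endfacet
  facet normal -1.0000 0.0000 0.0000
    outer loop
      vertex 0.362 8.052 0.000
      vertex 0.362 3.948 7.000
      vertex 0.362 8.052 7.000
    endloop
  endfacet
  facet normal -0.7661 -0.6428 0.0000
    outer loop
      vertex 0.362 3.948 0.000
      vertex 3.000 0.804 0.000
      vertex 3.000 0.804 7.000
    endloop
  endfacet
  facet normal -0.7661 -0.6428 0.0000
    outer loop
      vertex 0.362 3.948 0.000
      vertex 3.000 0.804 7.000
      vertex 0.362 3.948 7.000
    endloop
  endfacet
  facet normal -0.1737 -0.9848 0.0000
    outer loop
      vertex 3.000 0.804 0.000
      vertex 7.042 0.091 0.000
      vertex 7.042 0.091 7.000
    endloop
  endfacet
  facet normal -0.1737 -0.9848 0.0000
    outer loop
      vertex 3.000 0.804 0.000
      vertex 7.042 0.091 7.000
      vertex 3.000 0.804 7.000
    endloop
  endfacet
  facet normal 0.5000 -0.8660 0.0000
    outer loop
      vertex 7.042 0.091 0.000
      vertex 10.596 2.143 0.000
      vertex 10.596 2.143 7.000
    endloop
  endfacet
  facet normal 0.5000 -0.8660 0.0000
    outer loop
      vertex 7.042 0.091 0.000
      vertex 10.596 2.143 7.000
      vertex 7.042 0.091 7.000
    endloop
  endfacet
  facet normal 0.9397 -0.3421 0.0000
    outer loop
      vertex 10.596 2.143 0.000
      vertex 12.000 6.000 0.000
      vertex 12.000 6.000 7.000
    endloop
  endfacet
  facet normal 0.9397 -0.3421 0.0000
    outer loop
      vertex 10.596 2.143 0.000
      vertex 12.000 6.000 7.000
      vertex 10.596 2.143 7.000
    endloop
  endfacet
endsolid part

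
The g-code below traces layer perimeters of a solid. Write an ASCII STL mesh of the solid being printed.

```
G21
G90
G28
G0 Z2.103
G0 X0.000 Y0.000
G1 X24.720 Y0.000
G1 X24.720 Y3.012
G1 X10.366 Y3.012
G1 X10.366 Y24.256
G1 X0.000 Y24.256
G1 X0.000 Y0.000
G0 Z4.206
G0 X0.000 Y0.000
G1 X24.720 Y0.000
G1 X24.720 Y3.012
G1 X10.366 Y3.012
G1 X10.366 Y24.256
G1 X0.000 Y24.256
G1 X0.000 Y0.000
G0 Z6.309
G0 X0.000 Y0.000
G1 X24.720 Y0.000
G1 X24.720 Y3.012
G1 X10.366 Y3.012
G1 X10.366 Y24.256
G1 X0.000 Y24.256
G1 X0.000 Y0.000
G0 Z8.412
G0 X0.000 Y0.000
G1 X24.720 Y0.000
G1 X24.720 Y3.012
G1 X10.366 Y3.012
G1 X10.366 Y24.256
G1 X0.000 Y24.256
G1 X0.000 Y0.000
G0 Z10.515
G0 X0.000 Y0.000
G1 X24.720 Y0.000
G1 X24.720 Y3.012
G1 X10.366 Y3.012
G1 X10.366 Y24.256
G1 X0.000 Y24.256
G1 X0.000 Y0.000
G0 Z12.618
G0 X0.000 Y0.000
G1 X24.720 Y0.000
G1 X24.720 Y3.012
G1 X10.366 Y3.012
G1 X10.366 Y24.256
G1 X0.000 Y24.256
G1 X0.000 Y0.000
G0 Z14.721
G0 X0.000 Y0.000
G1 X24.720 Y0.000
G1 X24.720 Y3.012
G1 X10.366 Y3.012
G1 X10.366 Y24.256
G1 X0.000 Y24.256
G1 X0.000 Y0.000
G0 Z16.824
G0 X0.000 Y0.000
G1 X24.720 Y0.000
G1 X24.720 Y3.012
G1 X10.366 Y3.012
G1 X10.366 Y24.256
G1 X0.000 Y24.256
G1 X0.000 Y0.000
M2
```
solid part
  facet normal 0.0000 0.0000 -1.0000
    outer loop
      vertex 24.720 3.012 0.000
      vertex 24.720 0.000 0.000
      vertex 0.000 0.000 0.000
    endloop
  endfacet
  facet normal 0.0000 0.0000 -1.0000
    outer loop
      vertex 10.366 3.012 0.000
      vertex 24.720 3.012 0.000
      vertex 0.000 0.000 0.000
    endloop
  endfacet
  facet normal 0.0000 0.0000 -1.0000
    outer loop
      vertex 10.366 24.256 0.000
      vertex 10.366 3.012 0.000
      vertex 0.000 0.000 0.000
    endloop
  endfacet
  facet normal 0.0000 0.0000 -1.0000
    outer loop
      vertex 0.000 24.256 0.000
      vertex 10.366 24.256 0.000
      vertex 0.000 0.000 0.000
    endloop
  endfacet
  facet normal 0.0000 0.0000 1.0000
    outer loop
      vertex 0.000 0.000 16.824
      vertex 24.720 0.000 16.824
      vertex 24.720 3.012 16.824
    endloop
  endfacet
  facet normal 0.0000 0.0000 1.0000
    outer loop
      vertex 0.000 0.000 16.824
      vertex 24.720 3.012 16.824
      vertex 10.366 3.012 16.824
    endloop
  endfacet
  facet normal 0.0000 0.0000 1.0000
    outer loop
      vertex 0.000 0.000 16.824
      vertex 10.366 3.012 16.824
      vertex 10.366 24.256 16.824
    endloop
  endfacet
  facet normal 0.0000 0.0000 1.0000
    outer loop
      vertex 0.000 0.000 16.824
      vertex 10.366 24.256 16.824
      vertex 0.000 24.256 16.824
    endloop
  endfacet
  facet normal 0.0000 -1.0000 0.0000
    outer loop
      vertex 0.000 0.000 0.000
      vertex 24.720 0.000 0.000
      vertex 24.720 0.000 16.824
    endloop
  endfacet
  facet normal 0.0000 -1.0000 0.0000
    outer loop
      vertex 0.000 0.000 0.000
      vertex 24.720 0.000 16.824
      vertex 0.000 0.000 16.824
    endloop
  endfacet
  facet normal 1.0000 0.0000 0.0000
    outer loop
      vertex 24.720 0.000 0.000
      vertex 24.720 3.012 0.000
      vertex 24.720 3.012 16.824
    endloop
  endfacet
  facet normal 1.0000 0.0000 0.0000
    outer loop
      vertex 24.720 0.000 0.000
      vertex 24.720 3.012 16.824
      vertex 24.720 0.000 16.824
    endloop
  endfacet
  facet normal 0.0000 1.0000 0.0000
    outer loop
      vertex 24.720 3.012 0.000
      vertex 10.366 3.012 0.000
      vertex 10.366 3.012 16.824
    endloop
  endfacet
  facet normal 0.0000 1.0000 0.0000
    outer loop
      vertex 24.720 3.012 0.000
      vertex 10.366 3.012 16.824
      vertex 24.720 3.012 16.824
    endloop
  endfacet
  facet normal 1.0000 0.0000 0.0000
    outer loop
      vertex 10.366 3.012 0.000
      vertex 10.366 24.256 0.000
      vertex 10.366 24.256 16.824
    endloop
  endfacet
  facet normal 1.0000 0.0000 0.0000
    outer loop
      vertex 10.366 3.012 0.000
      vertex 10.366 24.256 16.824
      vertex 10.366 3.012 16.824
    endloop
  endfacet
  facet normal 0.0000 1.0000 0.0000
    outer loop
      vertex 10.366 24.256 0.000
      vertex 0.000 24.256 0.000
      vertex 0.000 24.256 16.824
    endloop
  endfacet
  facet normal 0.0000 1.0000 0.0000
    outer loop
      vertex 10.366 24.256 0.000
      vertex 0.000 24.256 16.824
      vertex 10.366 24.256 16.824
    endloop
  endfacet
  facet normal -1.0000 0.0000 0.0000
    outer loop
      vertex 0.000 24.256 0.000
      vertex 0.000 0.000 0.000
      vertex 0.000 0.000 16.824
    endloop
  endfacet
  facet normal -1.0000 0.0000 0.0000
    outer loop
      vertex 0.000 24.256 0.000
      vertex 0.000 0.000 16.824
      vertex 0.000 24.256 16.824
    endloop
  endfacet
endsolid part

The G0 Z moves step by Δz≈2.103 mm. Every layer's G1 loop is the same polygon, so the solid is a straight extrusion of it from z=0 to z≈16.8. Closing with flat bottom and top caps and triangulating gives 20 facets — an L-shaped prism: outer 24.7 × 24.3 mm, arm thicknesses ≈ 3.01 mm (horizontal) and 10.4 mm (vertical), extruded 16.8 mm in z.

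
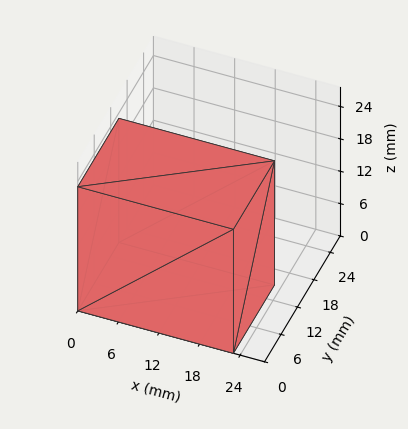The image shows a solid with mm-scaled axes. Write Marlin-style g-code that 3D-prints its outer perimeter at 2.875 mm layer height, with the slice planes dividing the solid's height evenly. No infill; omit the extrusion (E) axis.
Reading the render: the shape is a rectangular box, roughly 23 × 15 mm footprint and 23 mm tall (dimensions read to the nearest mm from the axis ticks). For the g-code, the solid's height is divided into equal slices at the stated Δz and each level perimeter traced with G1 moves after a G0 lift.

; perimeter-only toolpath
G21 ; units = mm
G90 ; absolute positioning
G28 ; home
; layer 1
G0 Z2.875
G0 X0.000 Y0.000
G1 X23.000 Y0.000
G1 X23.000 Y15.000
G1 X0.000 Y15.000
G1 X0.000 Y0.000
; layer 2
G0 Z5.750
G0 X0.000 Y0.000
G1 X23.000 Y0.000
G1 X23.000 Y15.000
G1 X0.000 Y15.000
G1 X0.000 Y0.000
; layer 3
G0 Z8.625
G0 X0.000 Y0.000
G1 X23.000 Y0.000
G1 X23.000 Y15.000
G1 X0.000 Y15.000
G1 X0.000 Y0.000
; layer 4
G0 Z11.500
G0 X0.000 Y0.000
G1 X23.000 Y0.000
G1 X23.000 Y15.000
G1 X0.000 Y15.000
G1 X0.000 Y0.000
; layer 5
G0 Z14.375
G0 X0.000 Y0.000
G1 X23.000 Y0.000
G1 X23.000 Y15.000
G1 X0.000 Y15.000
G1 X0.000 Y0.000
; layer 6
G0 Z17.250
G0 X0.000 Y0.000
G1 X23.000 Y0.000
G1 X23.000 Y15.000
G1 X0.000 Y15.000
G1 X0.000 Y0.000
; layer 7
G0 Z20.125
G0 X0.000 Y0.000
G1 X23.000 Y0.000
G1 X23.000 Y15.000
G1 X0.000 Y15.000
G1 X0.000 Y0.000
; layer 8
G0 Z23.000
G0 X0.000 Y0.000
G1 X23.000 Y0.000
G1 X23.000 Y15.000
G1 X0.000 Y15.000
G1 X0.000 Y0.000
M2 ; end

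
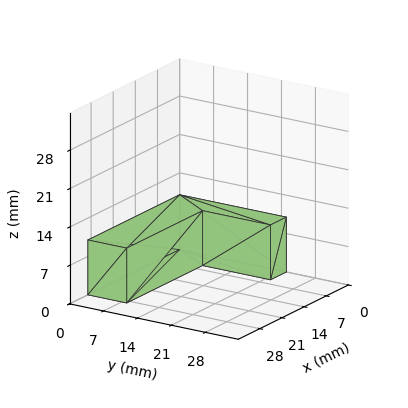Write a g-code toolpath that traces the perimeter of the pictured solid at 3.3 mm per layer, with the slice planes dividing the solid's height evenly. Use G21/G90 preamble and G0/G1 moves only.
Reading the render: the shape is an L-shaped prism: outer 29 × 22 mm, arm thicknesses ≈ 8 mm (horizontal) and 5 mm (vertical), extruded 10 mm in z (dimensions read to the nearest mm from the axis ticks). For the g-code, the solid's height is divided into equal slices at the stated Δz and each level perimeter traced with G1 moves after a G0 lift.

; perimeter-only toolpath
G21 ; units = mm
G90 ; absolute positioning
G28 ; home
; layer 1
G0 Z3.3
G0 X0.0 Y0.0
G1 X29.0 Y0.0
G1 X29.0 Y8.0
G1 X5.0 Y8.0
G1 X5.0 Y22.0
G1 X0.0 Y22.0
G1 X0.0 Y0.0
; layer 2
G0 Z6.7
G0 X0.0 Y0.0
G1 X29.0 Y0.0
G1 X29.0 Y8.0
G1 X5.0 Y8.0
G1 X5.0 Y22.0
G1 X0.0 Y22.0
G1 X0.0 Y0.0
; layer 3
G0 Z10.0
G0 X0.0 Y0.0
G1 X29.0 Y0.0
G1 X29.0 Y8.0
G1 X5.0 Y8.0
G1 X5.0 Y22.0
G1 X0.0 Y22.0
G1 X0.0 Y0.0
M2 ; end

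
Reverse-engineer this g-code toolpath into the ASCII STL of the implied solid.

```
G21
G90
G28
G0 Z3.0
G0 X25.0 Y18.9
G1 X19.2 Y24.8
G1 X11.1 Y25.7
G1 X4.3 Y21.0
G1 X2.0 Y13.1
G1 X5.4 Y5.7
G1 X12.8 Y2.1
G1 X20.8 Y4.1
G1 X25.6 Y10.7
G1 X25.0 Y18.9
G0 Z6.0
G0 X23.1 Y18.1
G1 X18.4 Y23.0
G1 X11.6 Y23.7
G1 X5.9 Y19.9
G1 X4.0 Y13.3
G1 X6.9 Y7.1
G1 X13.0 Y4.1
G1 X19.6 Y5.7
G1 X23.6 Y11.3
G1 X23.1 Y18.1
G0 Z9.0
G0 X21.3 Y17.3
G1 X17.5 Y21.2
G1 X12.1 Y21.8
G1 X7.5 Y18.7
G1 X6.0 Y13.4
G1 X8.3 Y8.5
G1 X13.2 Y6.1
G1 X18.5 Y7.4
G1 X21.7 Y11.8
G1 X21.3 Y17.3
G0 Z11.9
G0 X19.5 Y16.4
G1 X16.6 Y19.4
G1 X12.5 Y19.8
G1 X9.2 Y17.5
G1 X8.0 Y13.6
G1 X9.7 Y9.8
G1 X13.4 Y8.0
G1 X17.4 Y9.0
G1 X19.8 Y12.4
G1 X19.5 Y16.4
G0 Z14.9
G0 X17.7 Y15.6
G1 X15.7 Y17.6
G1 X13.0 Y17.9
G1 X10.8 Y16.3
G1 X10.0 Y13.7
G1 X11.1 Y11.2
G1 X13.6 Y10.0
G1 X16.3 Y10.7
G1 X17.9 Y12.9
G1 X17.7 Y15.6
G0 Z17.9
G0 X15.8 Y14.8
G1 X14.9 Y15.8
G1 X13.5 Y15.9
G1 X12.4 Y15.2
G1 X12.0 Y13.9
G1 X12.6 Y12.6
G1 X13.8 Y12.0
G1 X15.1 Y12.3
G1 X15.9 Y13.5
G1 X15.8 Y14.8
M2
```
solid part
  facet normal 0.0000 0.0000 -1.0000
    outer loop
      vertex 10.6 27.6 0.0
      vertex 20.1 26.6 0.0
      vertex 26.8 19.7 0.0
    endloop
  endfacet
  facet normal 0.0000 0.0000 -1.0000
    outer loop
      vertex 2.7 22.2 0.0
      vertex 10.6 27.6 0.0
      vertex 26.8 19.7 0.0
    endloop
  endfacet
  facet normal 0.0000 0.0000 -1.0000
    outer loop
      vertex 0.0 13.0 0.0
      vertex 2.7 22.2 0.0
      vertex 26.8 19.7 0.0
    endloop
  endfacet
  facet normal 0.0000 0.0000 -1.0000
    outer loop
      vertex 4.0 4.3 0.0
      vertex 0.0 13.0 0.0
      vertex 26.8 19.7 0.0
    endloop
  endfacet
  facet normal 0.0000 0.0000 -1.0000
    outer loop
      vertex 12.6 0.1 0.0
      vertex 4.0 4.3 0.0
      vertex 26.8 19.7 0.0
    endloop
  endfacet
  facet normal 0.0000 0.0000 -1.0000
    outer loop
      vertex 21.9 2.4 0.0
      vertex 12.6 0.1 0.0
      vertex 26.8 19.7 0.0
    endloop
  endfacet
  facet normal 0.0000 0.0000 -1.0000
    outer loop
      vertex 27.5 10.2 0.0
      vertex 21.9 2.4 0.0
      vertex 26.8 19.7 0.0
    endloop
  endfacet
  facet normal 0.6072 0.5896 0.5327
    outer loop
      vertex 26.8 19.7 0.0
      vertex 20.1 26.6 0.0
      vertex 14.0 14.0 20.9
    endloop
  endfacet
  facet normal 0.0886 0.8414 0.5331
    outer loop
      vertex 20.1 26.6 0.0
      vertex 10.6 27.6 0.0
      vertex 14.0 14.0 20.9
    endloop
  endfacet
  facet normal -0.4777 0.6988 0.5324
    outer loop
      vertex 10.6 27.6 0.0
      vertex 2.7 22.2 0.0
      vertex 14.0 14.0 20.9
    endloop
  endfacet
  facet normal -0.8121 0.2383 0.5326
    outer loop
      vertex 2.7 22.2 0.0
      vertex 0.0 13.0 0.0
      vertex 14.0 14.0 20.9
    endloop
  endfacet
  facet normal -0.7692 -0.3537 0.5322
    outer loop
      vertex 0.0 13.0 0.0
      vertex 4.0 4.3 0.0
      vertex 14.0 14.0 20.9
    endloop
  endfacet
  facet normal -0.3718 -0.7613 0.5312
    outer loop
      vertex 4.0 4.3 0.0
      vertex 12.6 0.1 0.0
      vertex 14.0 14.0 20.9
    endloop
  endfacet
  facet normal 0.2032 -0.8215 0.5328
    outer loop
      vertex 12.6 0.1 0.0
      vertex 21.9 2.4 0.0
      vertex 14.0 14.0 20.9
    endloop
  endfacet
  facet normal 0.6871 -0.4933 0.5335
    outer loop
      vertex 21.9 2.4 0.0
      vertex 27.5 10.2 0.0
      vertex 14.0 14.0 20.9
    endloop
  endfacet
  facet normal 0.8435 0.0622 0.5335
    outer loop
      vertex 27.5 10.2 0.0
      vertex 26.8 19.7 0.0
      vertex 14.0 14.0 20.9
    endloop
  endfacet
endsolid part

The G0 Z moves step by Δz≈3.0 mm. The G1 loops shrink linearly with z, so the solid tapers from its base footprint up to z≈20.9. Closing with a flat bottom cap and the tapered top and triangulating gives 16 facets — a regular 9-sided pyramid, base circumscribed radius ≈ 14 mm, apex at z ≈ 20.9 mm.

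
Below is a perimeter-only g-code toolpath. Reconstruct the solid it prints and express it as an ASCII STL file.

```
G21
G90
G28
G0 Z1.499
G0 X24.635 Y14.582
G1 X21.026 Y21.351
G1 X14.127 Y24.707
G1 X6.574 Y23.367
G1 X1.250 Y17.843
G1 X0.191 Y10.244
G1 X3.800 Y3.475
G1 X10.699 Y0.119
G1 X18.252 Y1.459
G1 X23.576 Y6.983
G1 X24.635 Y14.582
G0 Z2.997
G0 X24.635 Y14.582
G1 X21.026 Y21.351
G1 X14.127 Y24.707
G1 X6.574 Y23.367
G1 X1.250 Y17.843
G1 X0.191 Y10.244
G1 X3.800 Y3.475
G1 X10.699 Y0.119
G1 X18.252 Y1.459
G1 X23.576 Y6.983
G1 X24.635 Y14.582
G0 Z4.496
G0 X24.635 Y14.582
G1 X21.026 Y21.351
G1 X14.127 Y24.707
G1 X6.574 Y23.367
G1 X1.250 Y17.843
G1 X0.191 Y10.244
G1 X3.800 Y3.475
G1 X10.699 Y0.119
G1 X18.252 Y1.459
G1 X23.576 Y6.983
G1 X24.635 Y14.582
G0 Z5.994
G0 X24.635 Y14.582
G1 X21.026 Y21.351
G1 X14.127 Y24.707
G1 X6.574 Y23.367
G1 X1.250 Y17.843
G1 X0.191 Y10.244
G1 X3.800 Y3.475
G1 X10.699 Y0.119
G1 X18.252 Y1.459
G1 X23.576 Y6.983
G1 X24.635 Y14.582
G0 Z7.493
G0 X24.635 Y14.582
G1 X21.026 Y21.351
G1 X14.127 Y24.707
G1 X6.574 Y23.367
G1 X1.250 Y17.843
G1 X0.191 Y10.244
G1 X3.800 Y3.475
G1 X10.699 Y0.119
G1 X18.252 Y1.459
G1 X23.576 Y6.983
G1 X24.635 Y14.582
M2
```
solid part
  facet normal 0.0000 0.0000 -1.0000
    outer loop
      vertex 14.127 24.707 0.000
      vertex 21.026 21.351 0.000
      vertex 24.635 14.582 0.000
    endloop
  endfacet
  facet normal 0.0000 0.0000 -1.0000
    outer loop
      vertex 6.574 23.367 0.000
      vertex 14.127 24.707 0.000
      vertex 24.635 14.582 0.000
    endloop
  endfacet
  facet normal 0.0000 0.0000 -1.0000
    outer loop
      vertex 1.250 17.843 0.000
      vertex 6.574 23.367 0.000
      vertex 24.635 14.582 0.000
    endloop
  endfacet
  facet normal 0.0000 0.0000 -1.0000
    outer loop
      vertex 0.191 10.244 0.000
      vertex 1.250 17.843 0.000
      vertex 24.635 14.582 0.000
    endloop
  endfacet
  facet normal 0.0000 0.0000 -1.0000
    outer loop
      vertex 3.800 3.475 0.000
      vertex 0.191 10.244 0.000
      vertex 24.635 14.582 0.000
    endloop
  endfacet
  facet normal 0.0000 0.0000 -1.0000
    outer loop
      vertex 10.699 0.119 0.000
      vertex 3.800 3.475 0.000
      vertex 24.635 14.582 0.000
    endloop
  endfacet
  facet normal 0.0000 0.0000 -1.0000
    outer loop
      vertex 18.252 1.459 0.000
      vertex 10.699 0.119 0.000
      vertex 24.635 14.582 0.000
    endloop
  endfacet
  facet normal 0.0000 0.0000 -1.0000
    outer loop
      vertex 23.576 6.983 0.000
      vertex 18.252 1.459 0.000
      vertex 24.635 14.582 0.000
    endloop
  endfacet
  facet normal 0.0000 0.0000 1.0000
    outer loop
      vertex 24.635 14.582 7.493
      vertex 21.026 21.351 7.493
      vertex 14.127 24.707 7.493
    endloop
  endfacet
  facet normal 0.0000 0.0000 1.0000
    outer loop
      vertex 24.635 14.582 7.493
      vertex 14.127 24.707 7.493
      vertex 6.574 23.367 7.493
    endloop
  endfacet
  facet normal 0.0000 0.0000 1.0000
    outer loop
      vertex 24.635 14.582 7.493
      vertex 6.574 23.367 7.493
      vertex 1.250 17.843 7.493
    endloop
  endfacet
  facet normal 0.0000 0.0000 1.0000
    outer loop
      vertex 24.635 14.582 7.493
      vertex 1.250 17.843 7.493
      vertex 0.191 10.244 7.493
    endloop
  endfacet
  facet normal 0.0000 0.0000 1.0000
    outer loop
      vertex 24.635 14.582 7.493
      vertex 0.191 10.244 7.493
      vertex 3.800 3.475 7.493
    endloop
  endfacet
  facet normal 0.0000 0.0000 1.0000
    outer loop
      vertex 24.635 14.582 7.493
      vertex 3.800 3.475 7.493
      vertex 10.699 0.119 7.493
    endloop
  endfacet
  facet normal 0.0000 0.0000 1.0000
    outer loop
      vertex 24.635 14.582 7.493
      vertex 10.699 0.119 7.493
      vertex 18.252 1.459 7.493
    endloop
  endfacet
  facet normal 0.0000 0.0000 1.0000
    outer loop
      vertex 24.635 14.582 7.493
      vertex 18.252 1.459 7.493
      vertex 23.576 6.983 7.493
    endloop
  endfacet
  facet normal 0.8824 0.4705 0.0000
    outer loop
      vertex 24.635 14.582 0.000
      vertex 21.026 21.351 0.000
      vertex 21.026 21.351 7.493
    endloop
  endfacet
  facet normal 0.8824 0.4705 0.0000
    outer loop
      vertex 24.635 14.582 0.000
      vertex 21.026 21.351 7.493
      vertex 24.635 14.582 7.493
    endloop
  endfacet
  facet normal 0.4374 0.8992 0.0000
    outer loop
      vertex 21.026 21.351 0.000
      vertex 14.127 24.707 0.000
      vertex 14.127 24.707 7.493
    endloop
  endfacet
  facet normal 0.4374 0.8992 0.0000
    outer loop
      vertex 21.026 21.351 0.000
      vertex 14.127 24.707 7.493
      vertex 21.026 21.351 7.493
    endloop
  endfacet
  facet normal -0.1747 0.9846 0.0000
    outer loop
      vertex 14.127 24.707 0.000
      vertex 6.574 23.367 0.000
      vertex 6.574 23.367 7.493
    endloop
  endfacet
  facet normal -0.1747 0.9846 0.0000
    outer loop
      vertex 14.127 24.707 0.000
      vertex 6.574 23.367 7.493
      vertex 14.127 24.707 7.493
    endloop
  endfacet
  facet normal -0.7200 0.6940 0.0000
    outer loop
      vertex 6.574 23.367 0.000
      vertex 1.250 17.843 0.000
      vertex 1.250 17.843 7.493
    endloop
  endfacet
  facet normal -0.7200 0.6940 0.0000
    outer loop
      vertex 6.574 23.367 0.000
      vertex 1.250 17.843 7.493
      vertex 6.574 23.367 7.493
    endloop
  endfacet
  facet normal -0.9904 0.1380 0.0000
    outer loop
      vertex 1.250 17.843 0.000
      vertex 0.191 10.244 0.000
      vertex 0.191 10.244 7.493
    endloop
  endfacet
  facet normal -0.9904 0.1380 0.0000
    outer loop
      vertex 1.250 17.843 0.000
      vertex 0.191 10.244 7.493
      vertex 1.250 17.843 7.493
    endloop
  endfacet
  facet normal -0.8824 -0.4705 0.0000
    outer loop
      vertex 0.191 10.244 0.000
      vertex 3.800 3.475 0.000
      vertex 3.800 3.475 7.493
    endloop
  endfacet
  facet normal -0.8824 -0.4705 0.0000
    outer loop
      vertex 0.191 10.244 0.000
      vertex 3.800 3.475 7.493
      vertex 0.191 10.244 7.493
    endloop
  endfacet
  facet normal -0.4374 -0.8992 0.0000
    outer loop
      vertex 3.800 3.475 0.000
      vertex 10.699 0.119 0.000
      vertex 10.699 0.119 7.493
    endloop
  endfacet
  facet normal -0.4374 -0.8992 0.0000
    outer loop
      vertex 3.800 3.475 0.000
      vertex 10.699 0.119 7.493
      vertex 3.800 3.475 7.493
    endloop
  endfacet
  facet normal 0.1747 -0.9846 0.0000
    outer loop
      vertex 10.699 0.119 0.000
      vertex 18.252 1.459 0.000
      vertex 18.252 1.459 7.493
    endloop
  endfacet
  facet normal 0.1747 -0.9846 0.0000
    outer loop
      vertex 10.699 0.119 0.000
      vertex 18.252 1.459 7.493
      vertex 10.699 0.119 7.493
    endloop
  endfacet
  facet normal 0.7200 -0.6940 0.0000
    outer loop
      vertex 18.252 1.459 0.000
      vertex 23.576 6.983 0.000
      vertex 23.576 6.983 7.493
    endloop
  endfacet
  facet normal 0.7200 -0.6940 0.0000
    outer loop
      vertex 18.252 1.459 0.000
      vertex 23.576 6.983 7.493
      vertex 18.252 1.459 7.493
    endloop
  endfacet
  facet normal 0.9904 -0.1380 0.0000
    outer loop
      vertex 23.576 6.983 0.000
      vertex 24.635 14.582 0.000
      vertex 24.635 14.582 7.493
    endloop
  endfacet
  facet normal 0.9904 -0.1380 0.0000
    outer loop
      vertex 23.576 6.983 0.000
      vertex 24.635 14.582 7.493
      vertex 23.576 6.983 7.493
    endloop
  endfacet
endsolid part

The G0 Z moves step by Δz≈1.499 mm. Every layer's G1 loop is the same polygon, so the solid is a straight extrusion of it from z=0 to z≈7.49. Closing with flat bottom and top caps and triangulating gives 36 facets — a regular 10-sided prism (a cylinder approximated with 10 flat sides), circumscribed radius ≈ 12.4 mm, height ≈ 7.49 mm.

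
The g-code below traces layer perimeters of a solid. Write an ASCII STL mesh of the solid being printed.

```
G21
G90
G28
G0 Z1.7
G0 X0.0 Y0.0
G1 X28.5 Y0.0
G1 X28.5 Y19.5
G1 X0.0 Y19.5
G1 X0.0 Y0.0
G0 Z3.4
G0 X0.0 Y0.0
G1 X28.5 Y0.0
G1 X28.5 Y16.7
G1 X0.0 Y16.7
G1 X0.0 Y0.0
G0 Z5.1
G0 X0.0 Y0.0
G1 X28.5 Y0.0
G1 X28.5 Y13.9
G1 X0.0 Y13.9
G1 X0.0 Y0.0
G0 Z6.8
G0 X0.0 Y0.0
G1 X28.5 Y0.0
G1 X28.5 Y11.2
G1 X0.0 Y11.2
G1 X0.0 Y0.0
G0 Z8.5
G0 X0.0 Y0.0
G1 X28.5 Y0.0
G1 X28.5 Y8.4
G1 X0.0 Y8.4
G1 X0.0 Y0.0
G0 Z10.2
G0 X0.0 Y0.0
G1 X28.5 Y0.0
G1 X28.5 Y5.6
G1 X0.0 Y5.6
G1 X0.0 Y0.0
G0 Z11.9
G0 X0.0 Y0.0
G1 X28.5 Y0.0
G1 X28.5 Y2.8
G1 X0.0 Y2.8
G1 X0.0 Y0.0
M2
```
solid part
  facet normal 0.0000 0.0000 -1.0000
    outer loop
      vertex 28.5 22.3 0.0
      vertex 28.5 0.0 0.0
      vertex 0.0 0.0 0.0
    endloop
  endfacet
  facet normal 0.0000 0.0000 -1.0000
    outer loop
      vertex 0.0 22.3 0.0
      vertex 28.5 22.3 0.0
      vertex 0.0 0.0 0.0
    endloop
  endfacet
  facet normal 0.0000 -1.0000 0.0000
    outer loop
      vertex 0.0 0.0 0.0
      vertex 28.5 0.0 0.0
      vertex 28.5 0.0 13.6
    endloop
  endfacet
  facet normal 0.0000 -1.0000 0.0000
    outer loop
      vertex 0.0 0.0 0.0
      vertex 28.5 0.0 13.6
      vertex 0.0 0.0 13.6
    endloop
  endfacet
  facet normal 0.0000 0.5207 0.8538
    outer loop
      vertex 0.0 0.0 13.6
      vertex 28.5 0.0 13.6
      vertex 28.5 22.3 0.0
    endloop
  endfacet
  facet normal 0.0000 0.5207 0.8538
    outer loop
      vertex 0.0 0.0 13.6
      vertex 28.5 22.3 0.0
      vertex 0.0 22.3 0.0
    endloop
  endfacet
  facet normal -1.0000 0.0000 0.0000
    outer loop
      vertex 0.0 0.0 13.6
      vertex 0.0 22.3 0.0
      vertex 0.0 0.0 0.0
    endloop
  endfacet
  facet normal 1.0000 0.0000 0.0000
    outer loop
      vertex 28.5 0.0 0.0
      vertex 28.5 22.3 0.0
      vertex 28.5 0.0 13.6
    endloop
  endfacet
endsolid part

The G0 Z moves step by Δz≈1.7 mm. The G1 loops shrink linearly with z, so the solid tapers from its base footprint up to z≈13.6. Closing with a flat bottom cap and the tapered top and triangulating gives 8 facets — a wedge (ramp): 28.5 × 22.3 mm base, rising to 13.6 mm along the y=0 edge and sloping linearly to z=0 at y=22.3.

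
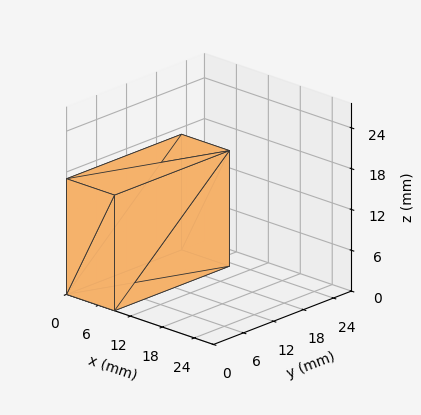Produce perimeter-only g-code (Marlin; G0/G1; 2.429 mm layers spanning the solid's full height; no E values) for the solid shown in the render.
Reading the render: the shape is a rectangular box, roughly 9 × 23 mm footprint and 17 mm tall (dimensions read to the nearest mm from the axis ticks). For the g-code, the solid's height is divided into equal slices at the stated Δz and each level perimeter traced with G1 moves after a G0 lift.

; perimeter-only toolpath
G21 ; units = mm
G90 ; absolute positioning
G28 ; home
; layer 1
G0 Z2.429
G0 X0.000 Y0.000
G1 X9.000 Y0.000
G1 X9.000 Y23.000
G1 X0.000 Y23.000
G1 X0.000 Y0.000
; layer 2
G0 Z4.857
G0 X0.000 Y0.000
G1 X9.000 Y0.000
G1 X9.000 Y23.000
G1 X0.000 Y23.000
G1 X0.000 Y0.000
; layer 3
G0 Z7.286
G0 X0.000 Y0.000
G1 X9.000 Y0.000
G1 X9.000 Y23.000
G1 X0.000 Y23.000
G1 X0.000 Y0.000
; layer 4
G0 Z9.714
G0 X0.000 Y0.000
G1 X9.000 Y0.000
G1 X9.000 Y23.000
G1 X0.000 Y23.000
G1 X0.000 Y0.000
; layer 5
G0 Z12.143
G0 X0.000 Y0.000
G1 X9.000 Y0.000
G1 X9.000 Y23.000
G1 X0.000 Y23.000
G1 X0.000 Y0.000
; layer 6
G0 Z14.571
G0 X0.000 Y0.000
G1 X9.000 Y0.000
G1 X9.000 Y23.000
G1 X0.000 Y23.000
G1 X0.000 Y0.000
; layer 7
G0 Z17.000
G0 X0.000 Y0.000
G1 X9.000 Y0.000
G1 X9.000 Y23.000
G1 X0.000 Y23.000
G1 X0.000 Y0.000
M2 ; end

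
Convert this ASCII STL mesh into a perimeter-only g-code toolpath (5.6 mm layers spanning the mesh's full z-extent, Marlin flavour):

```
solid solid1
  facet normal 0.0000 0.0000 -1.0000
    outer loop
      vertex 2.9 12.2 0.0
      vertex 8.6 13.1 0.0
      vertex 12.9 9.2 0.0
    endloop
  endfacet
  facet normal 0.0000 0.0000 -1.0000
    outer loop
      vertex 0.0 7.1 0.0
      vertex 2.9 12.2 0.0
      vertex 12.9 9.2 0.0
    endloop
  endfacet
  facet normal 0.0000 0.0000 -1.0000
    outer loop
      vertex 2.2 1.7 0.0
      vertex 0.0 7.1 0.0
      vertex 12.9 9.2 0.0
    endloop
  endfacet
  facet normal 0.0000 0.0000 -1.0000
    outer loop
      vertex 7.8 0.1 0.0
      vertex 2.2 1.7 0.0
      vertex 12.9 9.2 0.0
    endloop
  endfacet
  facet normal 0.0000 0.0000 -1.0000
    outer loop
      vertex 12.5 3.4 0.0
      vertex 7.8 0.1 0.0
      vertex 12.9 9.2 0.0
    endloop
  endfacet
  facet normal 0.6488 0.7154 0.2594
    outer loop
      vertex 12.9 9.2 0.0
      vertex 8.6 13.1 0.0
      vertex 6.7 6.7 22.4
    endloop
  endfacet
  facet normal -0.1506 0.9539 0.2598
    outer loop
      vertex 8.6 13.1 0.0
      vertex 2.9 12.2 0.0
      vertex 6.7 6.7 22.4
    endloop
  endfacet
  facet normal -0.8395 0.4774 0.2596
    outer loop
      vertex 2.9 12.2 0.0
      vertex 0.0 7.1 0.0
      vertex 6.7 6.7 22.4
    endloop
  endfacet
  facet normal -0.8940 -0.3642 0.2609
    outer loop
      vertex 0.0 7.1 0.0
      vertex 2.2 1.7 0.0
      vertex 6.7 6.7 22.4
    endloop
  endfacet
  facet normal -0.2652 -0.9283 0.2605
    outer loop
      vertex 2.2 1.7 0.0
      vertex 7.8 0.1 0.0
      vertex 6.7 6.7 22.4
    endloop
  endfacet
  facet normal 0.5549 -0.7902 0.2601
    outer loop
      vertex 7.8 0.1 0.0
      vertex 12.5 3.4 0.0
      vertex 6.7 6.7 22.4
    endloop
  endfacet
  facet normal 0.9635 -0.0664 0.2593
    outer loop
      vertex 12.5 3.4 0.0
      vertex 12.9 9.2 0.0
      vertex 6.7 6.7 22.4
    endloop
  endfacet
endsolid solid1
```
; perimeter-only toolpath
G21 ; units = mm
G90 ; absolute positioning
G28 ; home
; layer 1
G0 Z5.6
G0 X11.4 Y8.6
G1 X8.1 Y11.5
G1 X3.8 Y10.8
G1 X1.7 Y7.0
G1 X3.3 Y3.0
G1 X7.5 Y1.8
G1 X11.1 Y4.2
G1 X11.4 Y8.6
; layer 2
G0 Z11.2
G0 X9.8 Y7.9
G1 X7.7 Y9.9
G1 X4.8 Y9.4
G1 X3.4 Y6.9
G1 X4.5 Y4.2
G1 X7.2 Y3.4
G1 X9.6 Y5.0
G1 X9.8 Y7.9
; layer 3
G0 Z16.8
G0 X8.2 Y7.3
G1 X7.2 Y8.3
G1 X5.8 Y8.1
G1 X5.0 Y6.8
G1 X5.6 Y5.4
G1 X7.0 Y5.0
G1 X8.2 Y5.9
G1 X8.2 Y7.3
M2 ; end

The solid is a regular 7-sided pyramid, base circumscribed radius ≈ 6.7 mm, apex at z ≈ 22.4 mm. Slicing at Δz = 5.6 mm — 4 equal slices spanning the solid's height, so layer i sits at z = i·h/4 — gives 3 non-empty perimeters. Each is a 7-segment closed polygon; G0 lifts to the layer z and rapids to the start vertex, then G1 traces the edges. The cross-section shrinks linearly with z (the slice at the apex is degenerate and omitted).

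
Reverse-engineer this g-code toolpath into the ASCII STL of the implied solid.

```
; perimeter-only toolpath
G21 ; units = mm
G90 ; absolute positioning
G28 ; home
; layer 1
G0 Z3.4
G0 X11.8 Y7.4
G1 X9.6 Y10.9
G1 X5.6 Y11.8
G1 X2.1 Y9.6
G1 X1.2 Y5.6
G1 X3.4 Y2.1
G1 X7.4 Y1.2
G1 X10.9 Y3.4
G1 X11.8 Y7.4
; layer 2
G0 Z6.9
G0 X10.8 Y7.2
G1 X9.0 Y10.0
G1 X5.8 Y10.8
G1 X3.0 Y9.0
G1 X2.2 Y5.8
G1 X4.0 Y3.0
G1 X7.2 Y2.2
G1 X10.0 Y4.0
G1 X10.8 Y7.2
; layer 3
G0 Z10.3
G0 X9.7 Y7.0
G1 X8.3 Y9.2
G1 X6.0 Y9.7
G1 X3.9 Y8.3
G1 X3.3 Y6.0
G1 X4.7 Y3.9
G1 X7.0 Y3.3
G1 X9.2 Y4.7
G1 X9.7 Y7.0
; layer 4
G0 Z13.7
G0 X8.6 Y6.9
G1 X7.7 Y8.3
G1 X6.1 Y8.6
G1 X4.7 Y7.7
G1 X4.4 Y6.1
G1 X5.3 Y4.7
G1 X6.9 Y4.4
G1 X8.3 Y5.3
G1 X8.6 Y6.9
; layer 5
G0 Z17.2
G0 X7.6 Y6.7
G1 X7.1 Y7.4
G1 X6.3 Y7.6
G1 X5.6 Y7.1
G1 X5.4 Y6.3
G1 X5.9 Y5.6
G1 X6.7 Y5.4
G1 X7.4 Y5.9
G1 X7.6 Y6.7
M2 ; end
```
solid part
  facet normal 0.0000 0.0000 -1.0000
    outer loop
      vertex 5.4 12.9 0.0
      vertex 10.2 11.8 0.0
      vertex 12.9 7.6 0.0
    endloop
  endfacet
  facet normal 0.0000 0.0000 -1.0000
    outer loop
      vertex 1.2 10.2 0.0
      vertex 5.4 12.9 0.0
      vertex 12.9 7.6 0.0
    endloop
  endfacet
  facet normal 0.0000 0.0000 -1.0000
    outer loop
      vertex 0.1 5.4 0.0
      vertex 1.2 10.2 0.0
      vertex 12.9 7.6 0.0
    endloop
  endfacet
  facet normal 0.0000 0.0000 -1.0000
    outer loop
      vertex 2.8 1.2 0.0
      vertex 0.1 5.4 0.0
      vertex 12.9 7.6 0.0
    endloop
  endfacet
  facet normal 0.0000 0.0000 -1.0000
    outer loop
      vertex 7.6 0.1 0.0
      vertex 2.8 1.2 0.0
      vertex 12.9 7.6 0.0
    endloop
  endfacet
  facet normal 0.0000 0.0000 -1.0000
    outer loop
      vertex 11.8 2.8 0.0
      vertex 7.6 0.1 0.0
      vertex 12.9 7.6 0.0
    endloop
  endfacet
  facet normal 0.8078 0.5193 0.2787
    outer loop
      vertex 12.9 7.6 0.0
      vertex 10.2 11.8 0.0
      vertex 6.5 6.5 20.6
    endloop
  endfacet
  facet normal 0.2145 0.9359 0.2793
    outer loop
      vertex 10.2 11.8 0.0
      vertex 5.4 12.9 0.0
      vertex 6.5 6.5 20.6
    endloop
  endfacet
  facet normal -0.5193 0.8078 0.2787
    outer loop
      vertex 5.4 12.9 0.0
      vertex 1.2 10.2 0.0
      vertex 6.5 6.5 20.6
    endloop
  endfacet
  facet normal -0.9359 0.2145 0.2793
    outer loop
      vertex 1.2 10.2 0.0
      vertex 0.1 5.4 0.0
      vertex 6.5 6.5 20.6
    endloop
  endfacet
  facet normal -0.8078 -0.5193 0.2787
    outer loop
      vertex 0.1 5.4 0.0
      vertex 2.8 1.2 0.0
      vertex 6.5 6.5 20.6
    endloop
  endfacet
  facet normal -0.2145 -0.9359 0.2793
    outer loop
      vertex 2.8 1.2 0.0
      vertex 7.6 0.1 0.0
      vertex 6.5 6.5 20.6
    endloop
  endfacet
  facet normal 0.5193 -0.8078 0.2787
    outer loop
      vertex 7.6 0.1 0.0
      vertex 11.8 2.8 0.0
      vertex 6.5 6.5 20.6
    endloop
  endfacet
  facet normal 0.9359 -0.2145 0.2793
    outer loop
      vertex 11.8 2.8 0.0
      vertex 12.9 7.6 0.0
      vertex 6.5 6.5 20.6
    endloop
  endfacet
endsolid part

The G0 Z moves step by Δz≈3.4 mm. The G1 loops shrink linearly with z, so the solid tapers from its base footprint up to z≈20.6. Closing with a flat bottom cap and the tapered top and triangulating gives 14 facets — a regular 8-sided pyramid, base circumscribed radius ≈ 6.5 mm, apex at z ≈ 20.6 mm.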